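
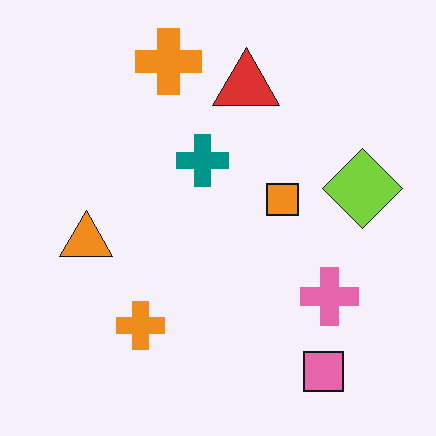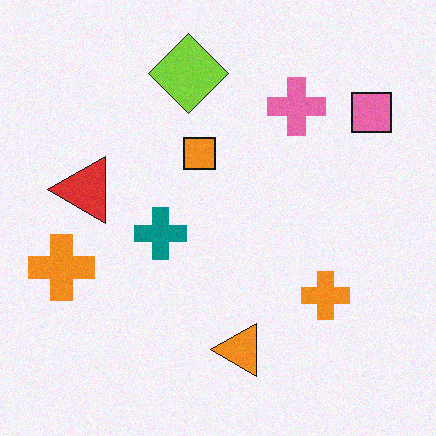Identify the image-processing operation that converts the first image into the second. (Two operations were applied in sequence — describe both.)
The transformation is: rotated 90° counter-clockwise, then degraded with subtle gaussian noise.

The pink square sits in the bottom-right of the first image and the top-right of the second — consistent with a whole-image 90° counter-clockwise rotation. Random speckle covers the whole image, including the flat background.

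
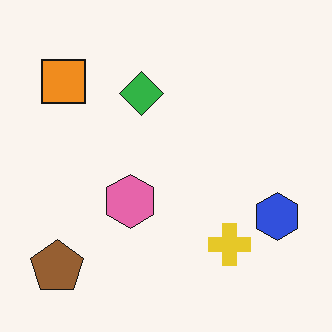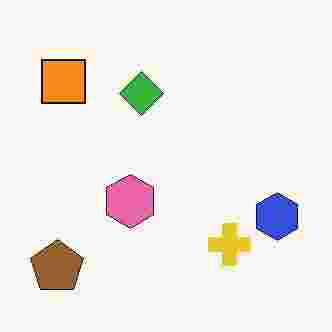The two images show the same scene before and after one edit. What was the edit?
The second image is the first heavily JPEG-compressed with obvious blocking artifacts.

Blocky 8×8 compression artifacts appear around shape edges and the flat background shows ringing — characteristic JPEG degradation.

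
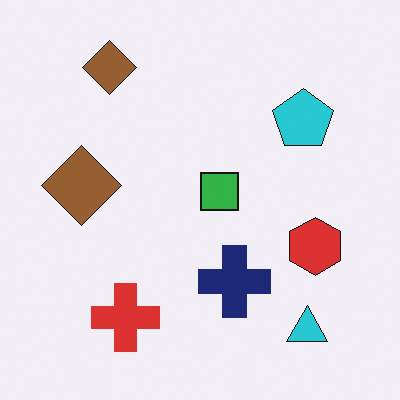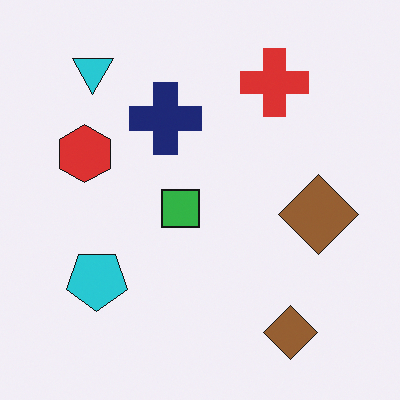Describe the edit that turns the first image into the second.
This is the original image rotated 180°.

The cyan triangle sits in the bottom-right of the first image and the top-left of the second — consistent with a whole-image 180° rotation.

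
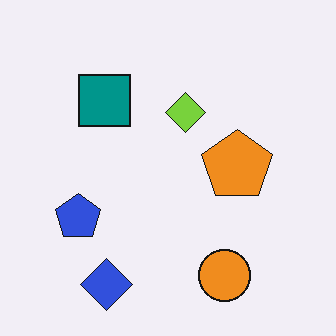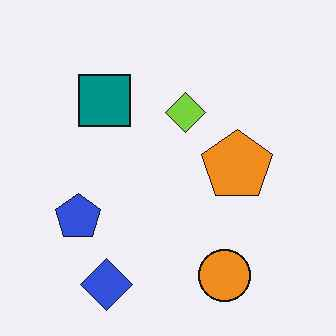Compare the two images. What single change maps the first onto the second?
The second image is the first given moderate JPEG compression.

Blocky 8×8 compression artifacts appear around shape edges and the flat background shows ringing — characteristic JPEG degradation.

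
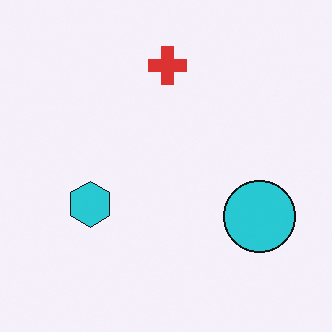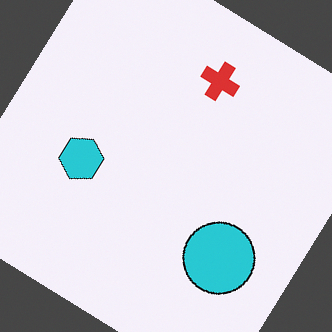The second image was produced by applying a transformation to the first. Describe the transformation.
The image was rotated clockwise by a large amount — several tens of degrees.

Every shape is tilted by the same angle and the image corners show triangular fill wedges — a whole-image rotation by a non-right angle.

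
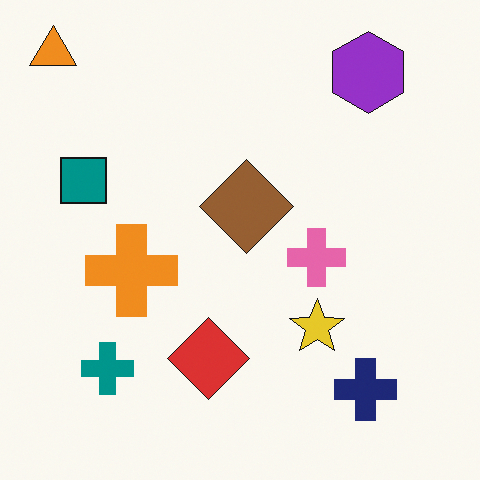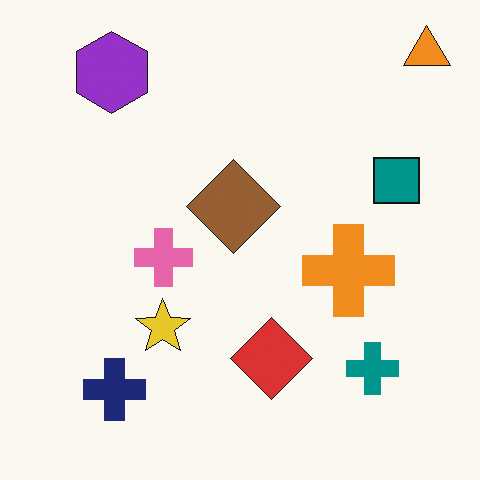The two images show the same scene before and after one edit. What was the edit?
The transformation is: flipped horizontally (left ↔ right).

The orange triangle is in the top-left of the first image and the top-right of the second — shapes on opposite sides of the vertical midline have swapped in a mirror flip.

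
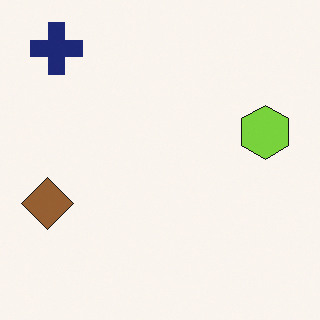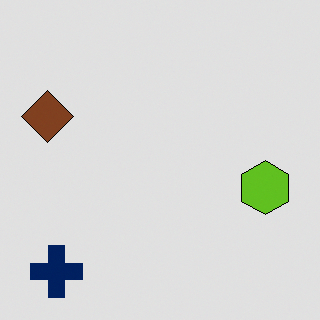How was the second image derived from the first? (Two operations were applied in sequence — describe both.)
The transformation is: flipped vertically (top ↔ bottom), then posterized to a reduced palette.

The navy cross is in the top-left of the first image and the bottom-left of the second — shapes on opposite sides of the horizontal midline have swapped in a mirror flip. Each flat color has snapped to a coarser quantized level — most visibly, the near-white background has dropped to a flat grey.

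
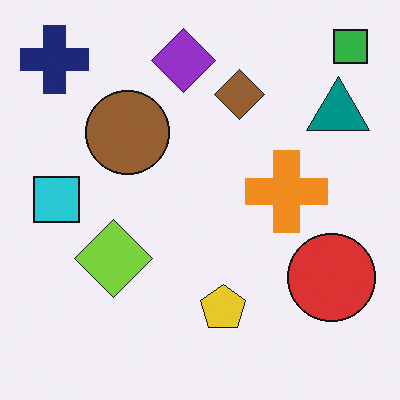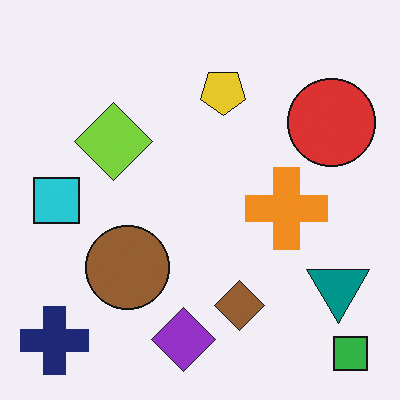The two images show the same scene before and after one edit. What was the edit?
Flipped vertically (top ↔ bottom).

The green square is in the top-right of the first image and the bottom-right of the second — shapes on opposite sides of the horizontal midline have swapped in a mirror flip.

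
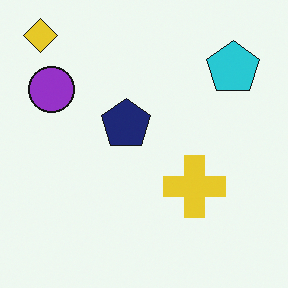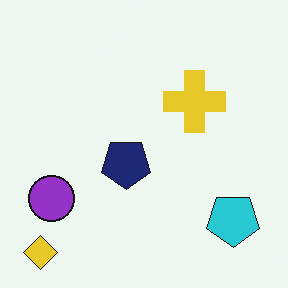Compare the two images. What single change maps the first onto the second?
The transformation is: flipped vertically (top ↔ bottom).

The yellow diamond is in the top-left of the first image and the bottom-left of the second — shapes on opposite sides of the horizontal midline have swapped in a mirror flip.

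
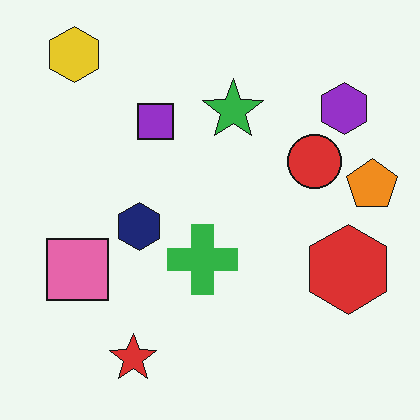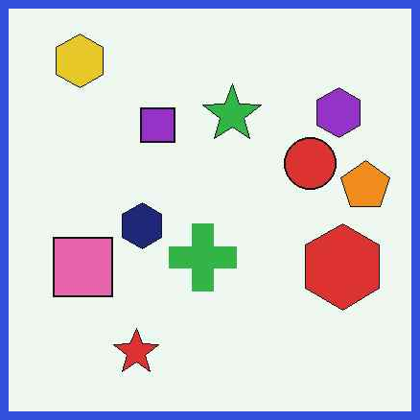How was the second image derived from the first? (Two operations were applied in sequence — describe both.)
The image was given moderate JPEG compression, then framed with a blue border.

Blocky 8×8 compression artifacts appear around shape edges and the flat background shows ringing — characteristic JPEG degradation. A solid blue frame runs around the edge of the second image, with the content slightly shrunk inside it.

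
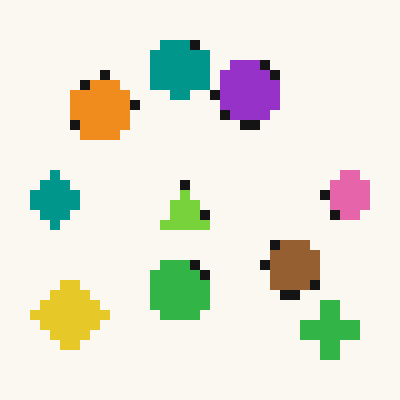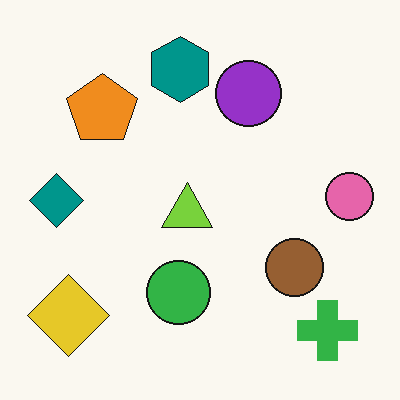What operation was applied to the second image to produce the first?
Coarsely pixelated.

Shapes are reduced to large square blocks; fine edges and outlines are lost — a downscale-then-upscale (mosaic) effect.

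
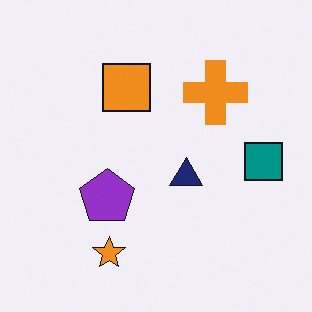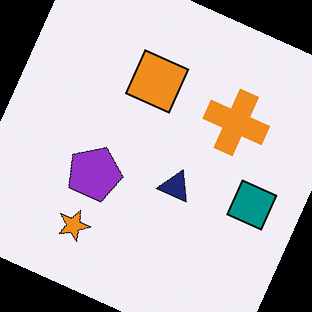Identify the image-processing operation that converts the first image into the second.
This is the original image rotated clockwise by a moderate amount.

Every shape is tilted by the same angle and the image corners show triangular fill wedges — a whole-image rotation by a non-right angle.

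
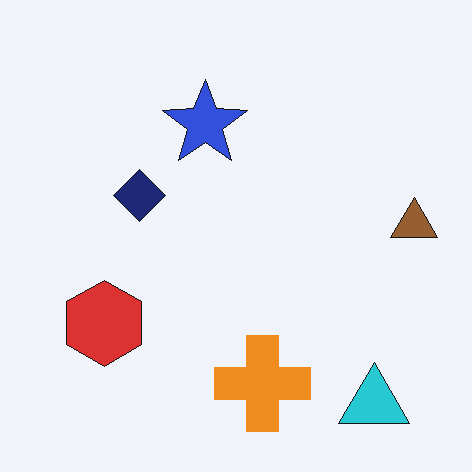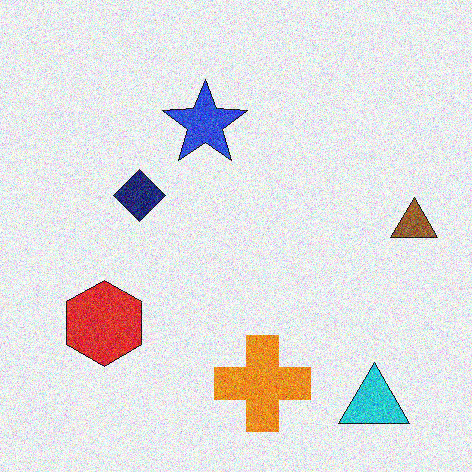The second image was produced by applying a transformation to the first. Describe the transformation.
It was degraded with heavy additive noise.

Random speckle covers the whole image, including the flat background.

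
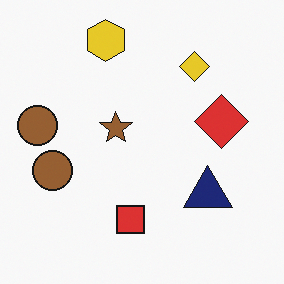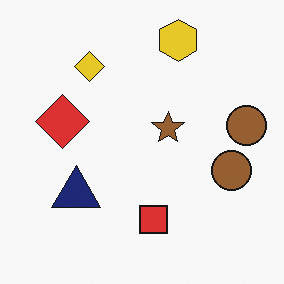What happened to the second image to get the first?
This is the original image flipped horizontally (left ↔ right).

The red diamond is in the left of the second image and the right of the first — shapes on opposite sides of the vertical midline have swapped in a mirror flip.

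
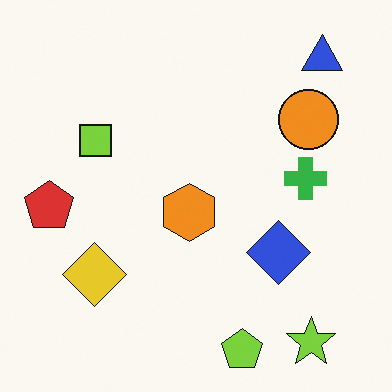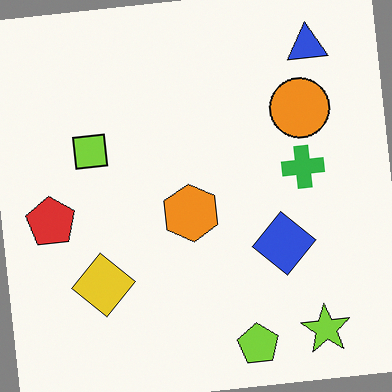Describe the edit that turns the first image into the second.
The second image is the first rotated counter-clockwise by a slight angle.

Every shape is tilted by the same angle and the image corners show triangular fill wedges — a whole-image rotation by a non-right angle.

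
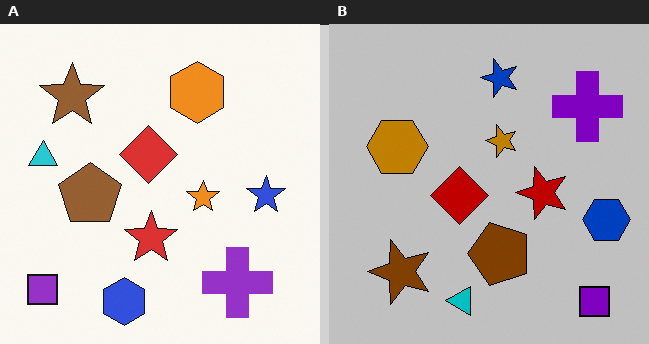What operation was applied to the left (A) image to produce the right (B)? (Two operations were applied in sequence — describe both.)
This is the original image rotated 90° counter-clockwise, then heavily posterized to just a handful of flat colors.

The purple square sits in the bottom-left of the left (A) image and the bottom-right of the right (B) — consistent with a whole-image 90° counter-clockwise rotation. Each flat color has snapped to a coarser quantized level — most visibly, the near-white background has dropped to a flat grey.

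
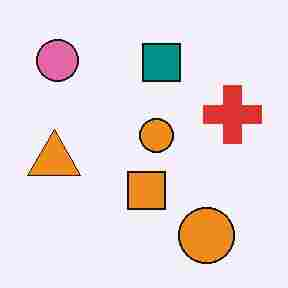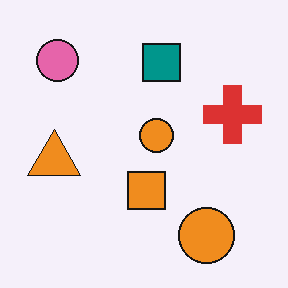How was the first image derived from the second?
It was degraded with heavy JPEG compression.

Blocky 8×8 compression artifacts appear around shape edges and the flat background shows ringing — characteristic JPEG degradation.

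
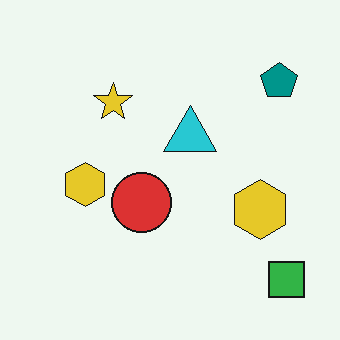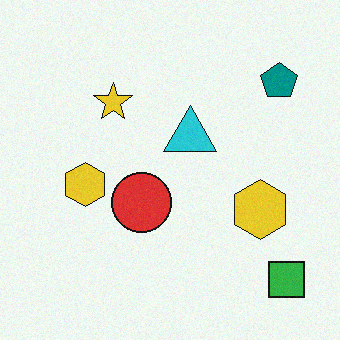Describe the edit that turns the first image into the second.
The image was degraded with subtle gaussian noise.

Random speckle covers the whole image, including the flat background.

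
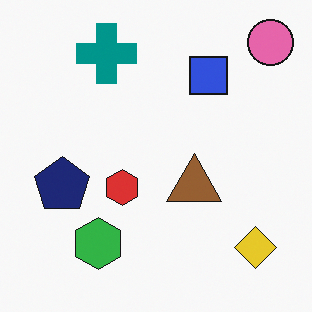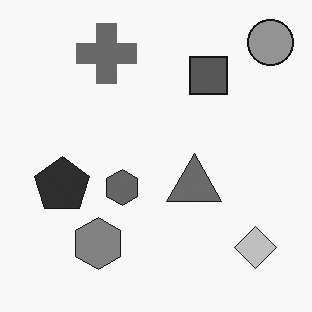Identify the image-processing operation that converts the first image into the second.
The image was converted to grayscale.

All color is removed — every shape is now a shade of grey.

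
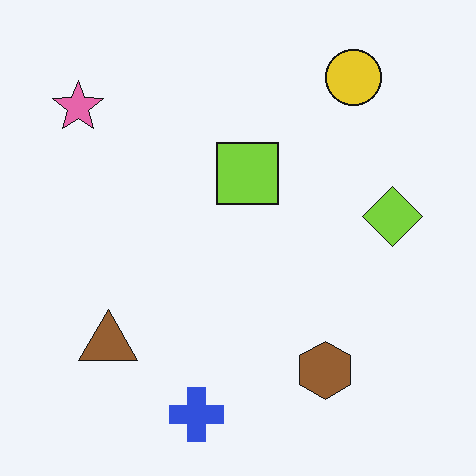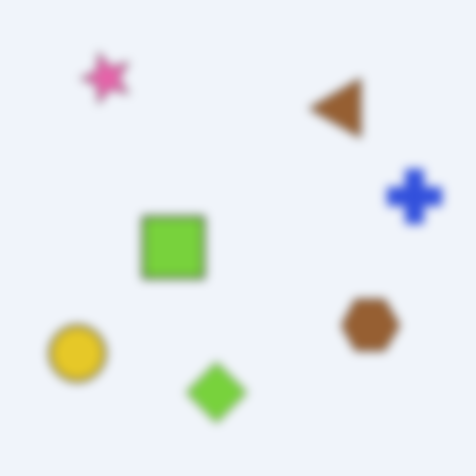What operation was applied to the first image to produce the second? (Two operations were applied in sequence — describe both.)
It was transposed (reflected across the top-left ↔ bottom-right diagonal), then heavily blurred.

Shapes have swapped their row and column positions — what was in the top-right is now in the bottom-left — a diagonal reflection. Shape edges and outlines are uniformly softened across the whole image.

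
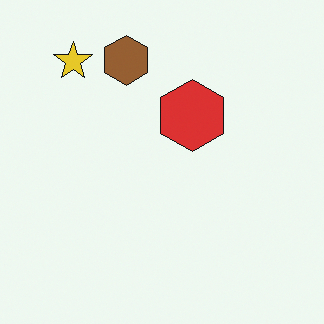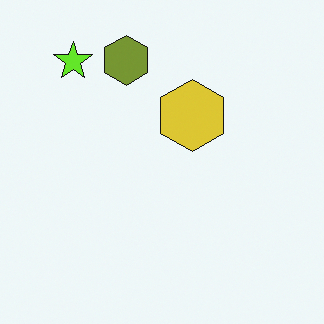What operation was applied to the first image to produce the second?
This is the original image hue-shifted slightly.

Every shape's color has rotated by the same amount around the hue wheel — a uniform hue shift.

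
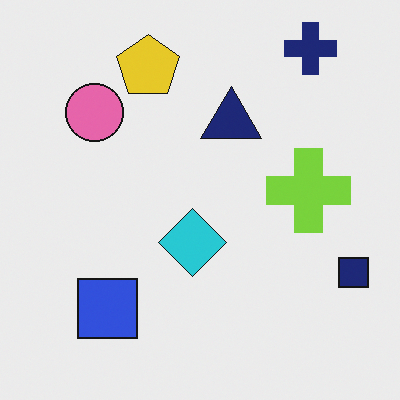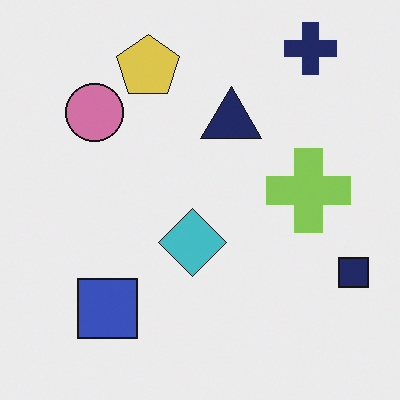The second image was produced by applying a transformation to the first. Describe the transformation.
This is the original image slightly desaturated.

All colors are more muted and greyish — a global saturation change.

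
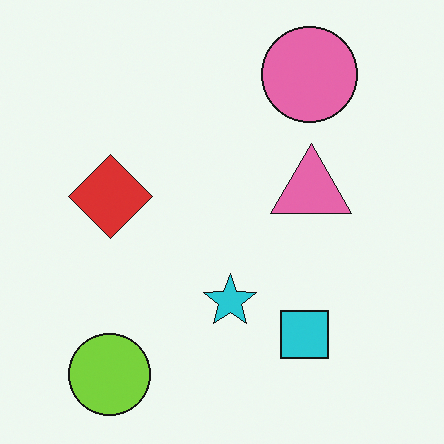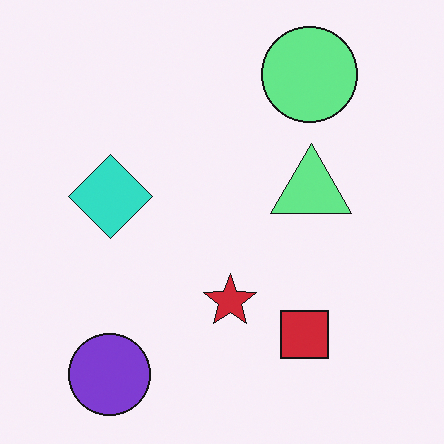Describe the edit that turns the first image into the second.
The second image is the first hue-shifted through roughly half the color wheel.

Every shape's color has rotated by the same amount around the hue wheel — a uniform hue shift.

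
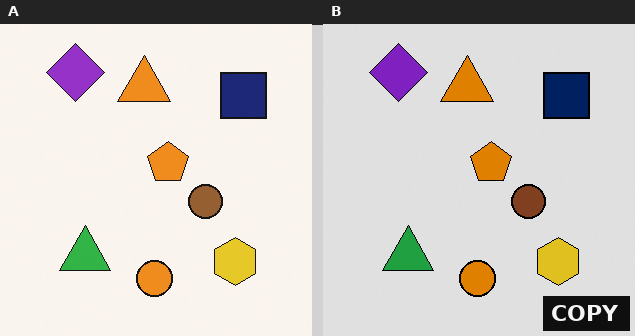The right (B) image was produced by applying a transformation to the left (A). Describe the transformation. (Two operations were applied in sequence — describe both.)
The transformation is: posterized to a reduced palette, then watermarked with the text "COPY" in the lower-right corner.

Each flat color has snapped to a coarser quantized level — most visibly, the near-white background has dropped to a flat grey. A dark label reading "COPY" appears in the lower-right corner.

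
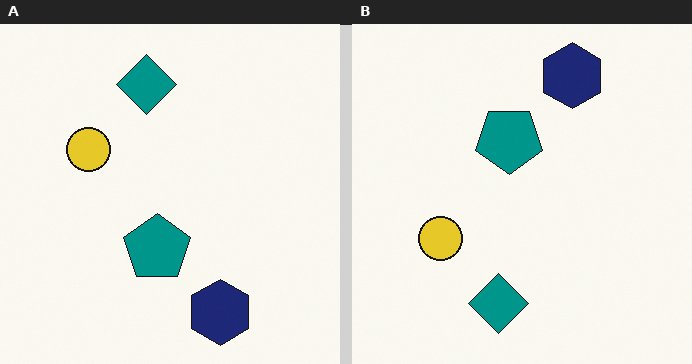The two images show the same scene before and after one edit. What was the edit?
The right (B) image is the left (A) flipped vertically (top ↔ bottom).

The navy hexagon is in the bottom of the left (A) image and the top of the right (B) — shapes on opposite sides of the horizontal midline have swapped in a mirror flip.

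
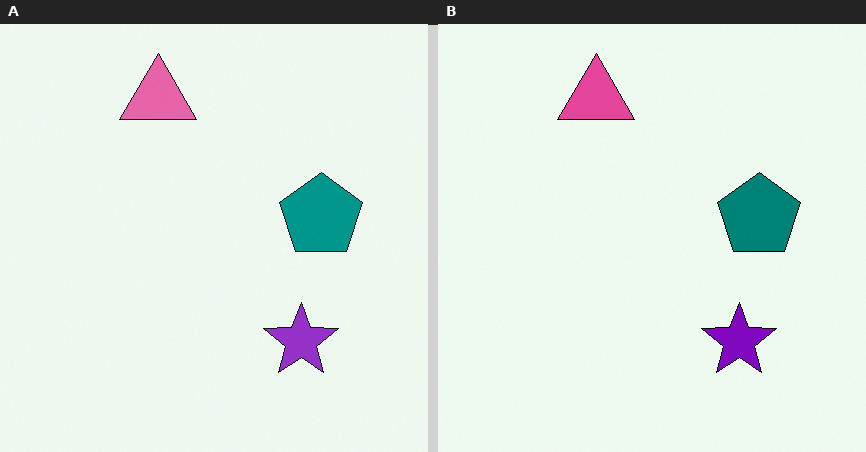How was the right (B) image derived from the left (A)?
This is the original image given slightly increased contrast.

Tones are pushed away from mid-grey across the whole image — a global contrast change.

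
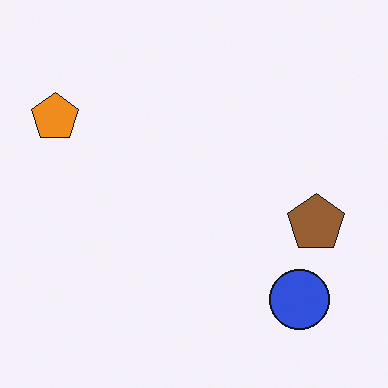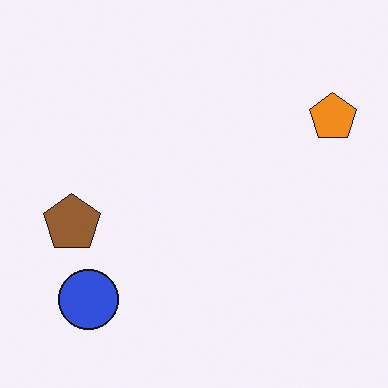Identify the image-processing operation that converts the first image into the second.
It was flipped horizontally (left ↔ right).

The orange pentagon is in the top-left of the first image and the top-right of the second — shapes on opposite sides of the vertical midline have swapped in a mirror flip.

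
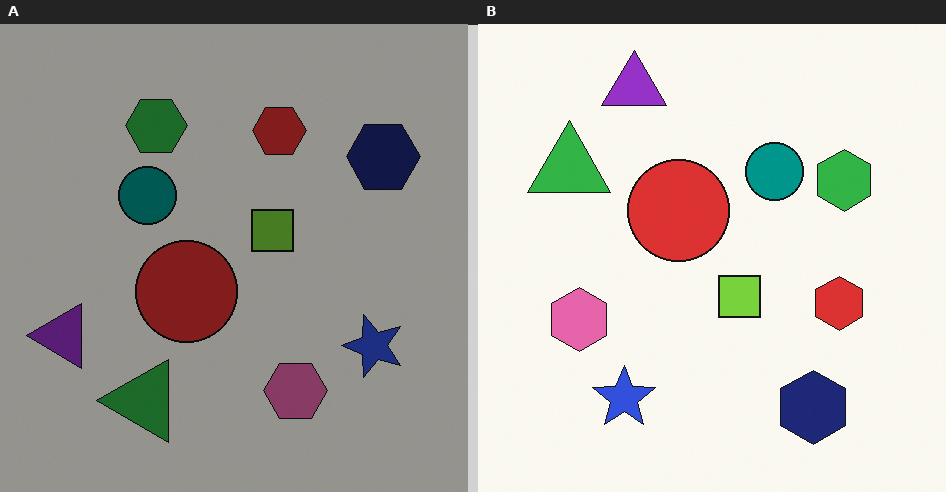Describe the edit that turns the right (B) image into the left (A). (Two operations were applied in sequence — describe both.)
The image was noticeably darkened, then rotated 90° counter-clockwise.

Every pixel — background and shapes alike — is uniformly darkened. The purple triangle sits in the top of the right (B) image and the left of the left (A) — consistent with a whole-image 90° counter-clockwise rotation.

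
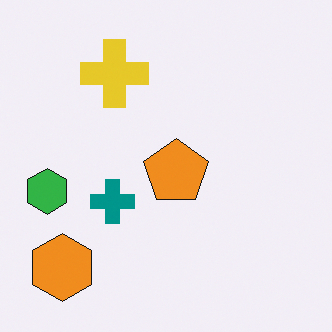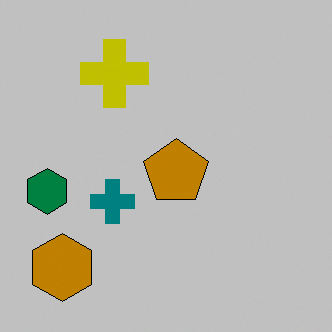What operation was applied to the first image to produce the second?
The transformation is: aggressively posterized.

Each flat color has snapped to a coarser quantized level — most visibly, the near-white background has dropped to a flat grey.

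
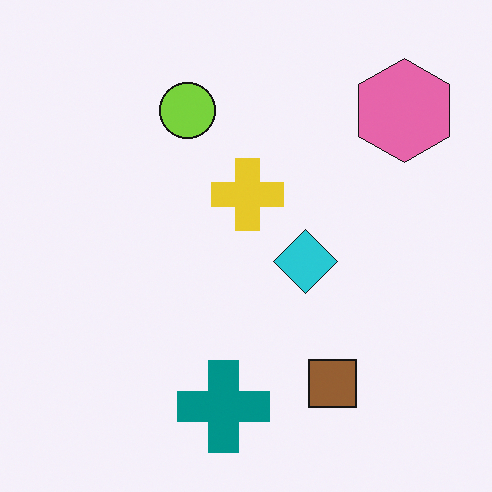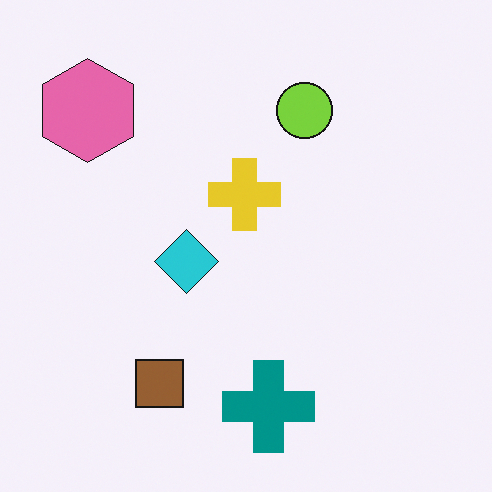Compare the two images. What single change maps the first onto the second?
This is the original image flipped horizontally (left ↔ right).

The pink hexagon is in the top-right of the first image and the top-left of the second — shapes on opposite sides of the vertical midline have swapped in a mirror flip.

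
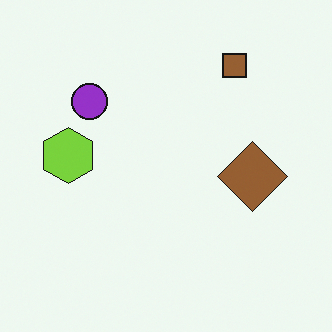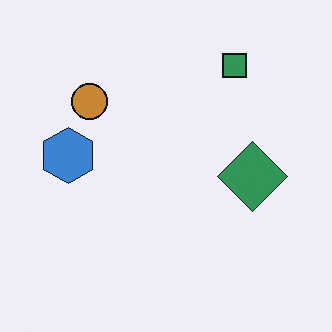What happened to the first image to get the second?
It was hue-shifted by a moderate amount.

Every shape's color has rotated by the same amount around the hue wheel — a uniform hue shift.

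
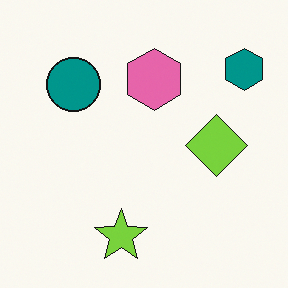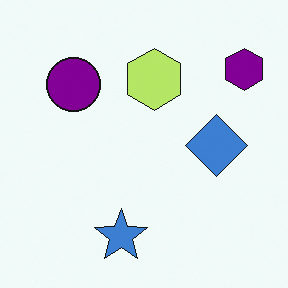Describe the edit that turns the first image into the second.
The image was hue-shifted through roughly a third of the color wheel.

Every shape's color has rotated by the same amount around the hue wheel — a uniform hue shift.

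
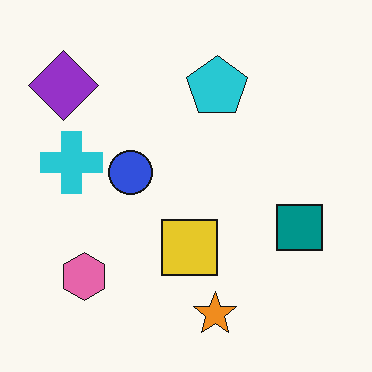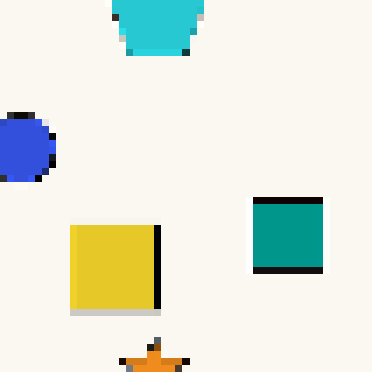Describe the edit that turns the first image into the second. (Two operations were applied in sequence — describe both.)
The transformation is: cropped slightly and scaled back up, then moderately pixelated.

The visible shapes are larger and the field of view is narrower; shapes near the original edges may be partly or wholly outside the frame — a crop-and-rescale. Shapes are reduced to large square blocks; fine edges and outlines are lost — a downscale-then-upscale (mosaic) effect.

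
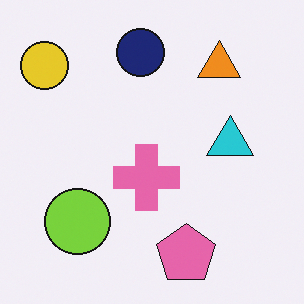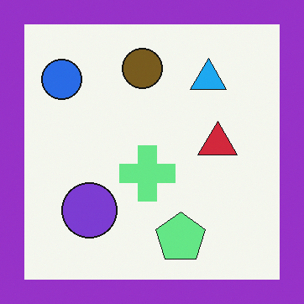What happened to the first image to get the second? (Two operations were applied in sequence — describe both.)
The image was hue-shifted by a large amount, then framed with a purple border.

Every shape's color has rotated by the same amount around the hue wheel — a uniform hue shift. A solid purple frame runs around the edge of the second image, with the content slightly shrunk inside it.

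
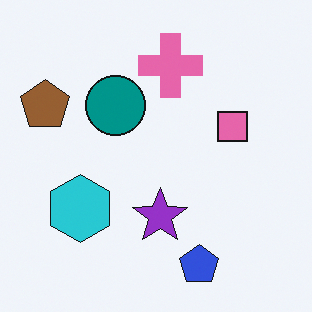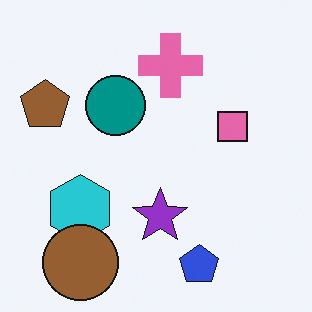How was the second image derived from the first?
The transformation is: overlaid with an additional brown circle.

A brown circle appears in the second image that is absent from the first.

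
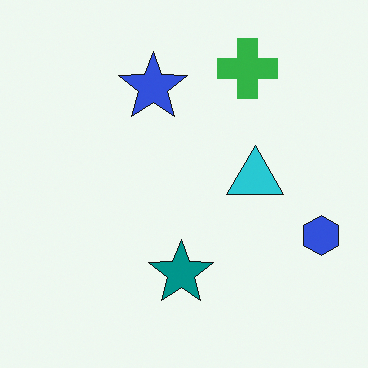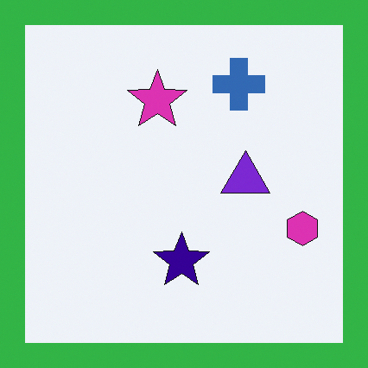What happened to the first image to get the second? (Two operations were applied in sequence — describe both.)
Hue-shifted noticeably, then framed with a green border.

Every shape's color has rotated by the same amount around the hue wheel — a uniform hue shift. A solid green frame runs around the edge of the second image, with the content slightly shrunk inside it.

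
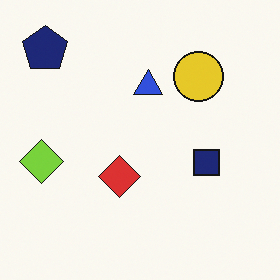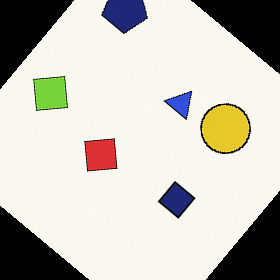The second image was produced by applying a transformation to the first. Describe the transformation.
The image was rotated clockwise by a large amount — several tens of degrees.

Every shape is tilted by the same angle and the image corners show triangular fill wedges — a whole-image rotation by a non-right angle.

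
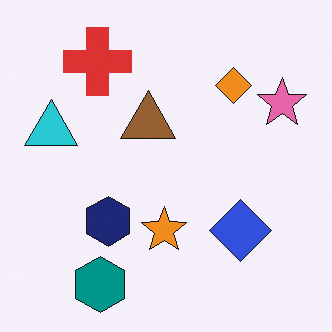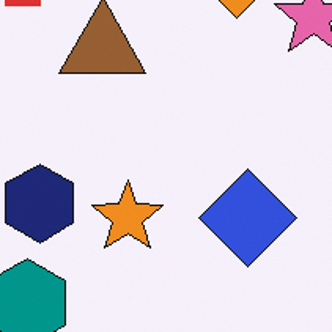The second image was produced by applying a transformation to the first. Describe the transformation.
The second image is the first cropped to a modestly smaller region and rescaled.

The visible shapes are larger and the field of view is narrower; shapes near the original edges may be partly or wholly outside the frame — a crop-and-rescale.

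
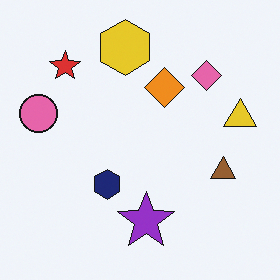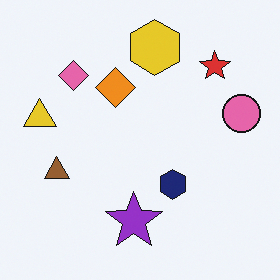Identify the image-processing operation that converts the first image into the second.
The second image is the first flipped horizontally (left ↔ right).

The pink circle is in the left of the first image and the right of the second — shapes on opposite sides of the vertical midline have swapped in a mirror flip.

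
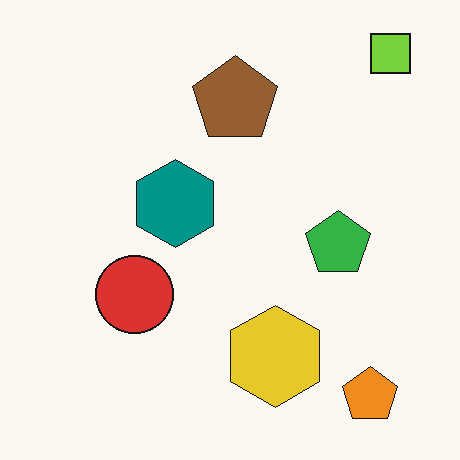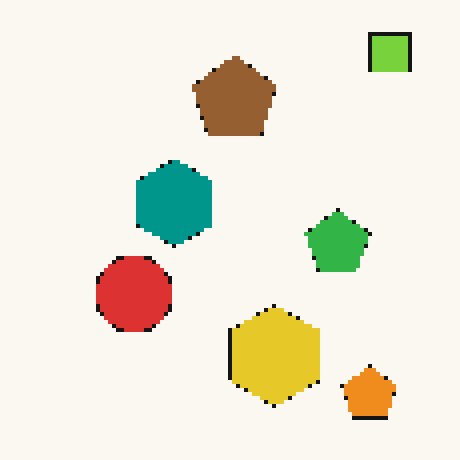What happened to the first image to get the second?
The second image is the first mildly pixelated.

Shapes are reduced to large square blocks; fine edges and outlines are lost — a downscale-then-upscale (mosaic) effect.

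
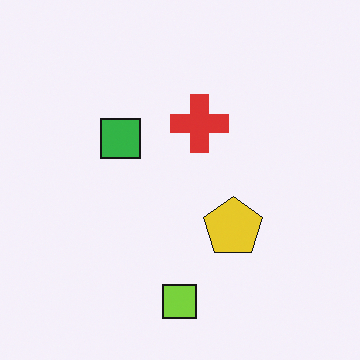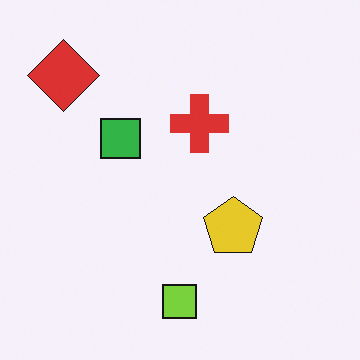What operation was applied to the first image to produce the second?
It was overlaid with an additional red diamond.

A red diamond appears in the second image that is absent from the first.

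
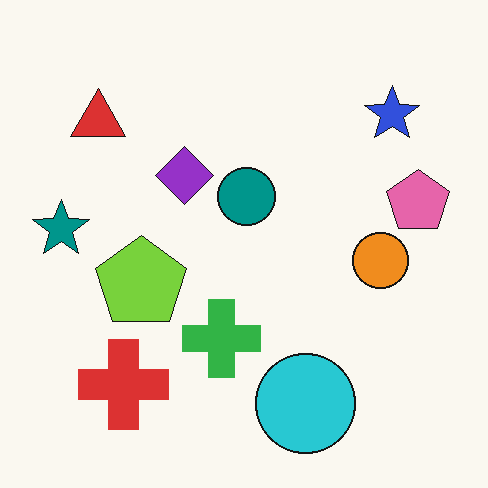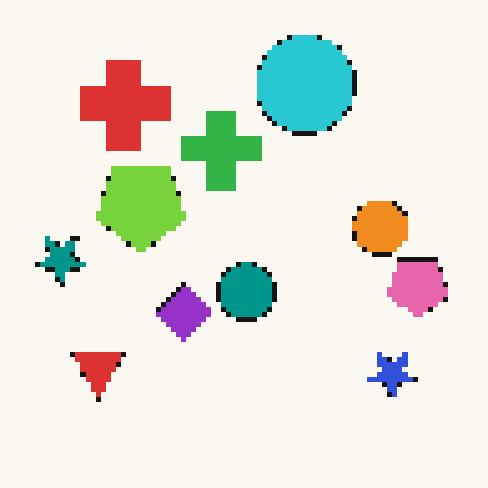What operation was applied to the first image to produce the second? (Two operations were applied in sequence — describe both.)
This is the original image mildly pixelated, then flipped vertically (top ↔ bottom).

Shapes are reduced to large square blocks; fine edges and outlines are lost — a downscale-then-upscale (mosaic) effect. The cyan circle is in the bottom of the first image and the top of the second — shapes on opposite sides of the horizontal midline have swapped in a mirror flip.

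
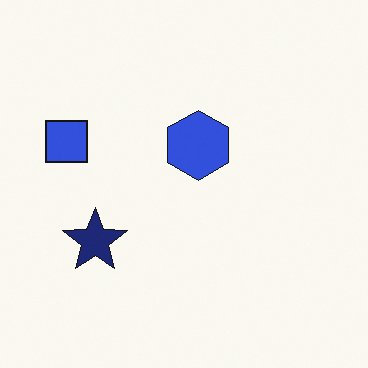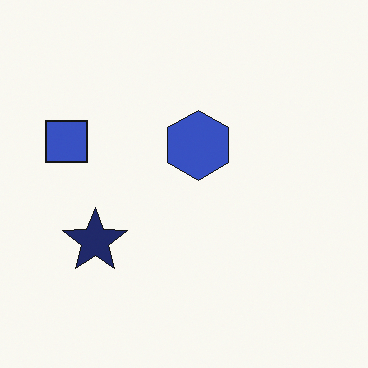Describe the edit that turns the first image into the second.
This is the original image slightly desaturated.

All colors are more muted and greyish — a global saturation change.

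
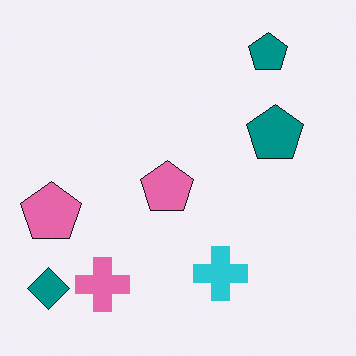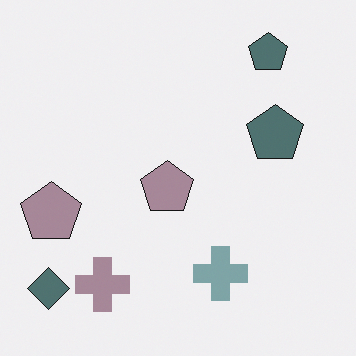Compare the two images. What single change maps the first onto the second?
It was heavily desaturated.

All colors are more muted and greyish — a global saturation change.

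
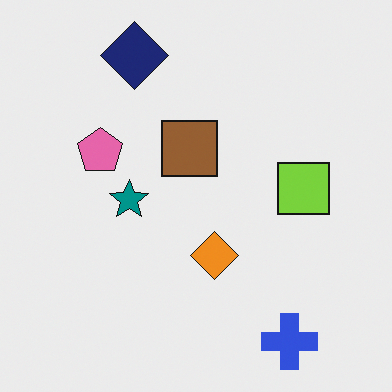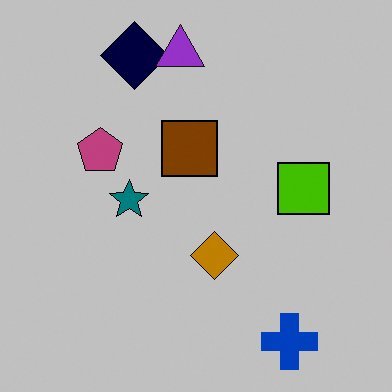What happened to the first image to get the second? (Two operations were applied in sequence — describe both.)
The image was heavily posterized to just a handful of flat colors, then overlaid with an additional purple triangle.

Each flat color has snapped to a coarser quantized level — most visibly, the near-white background has dropped to a flat grey. A purple triangle appears in the second image that is absent from the first.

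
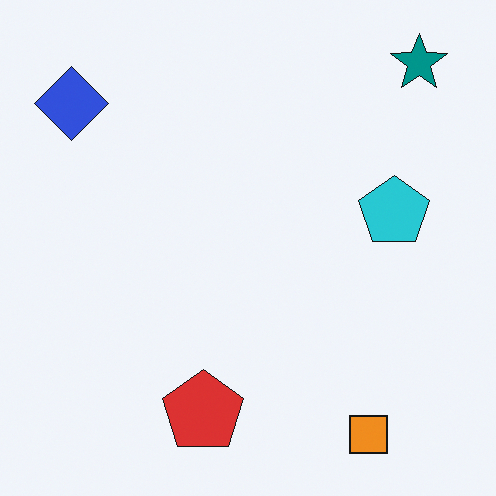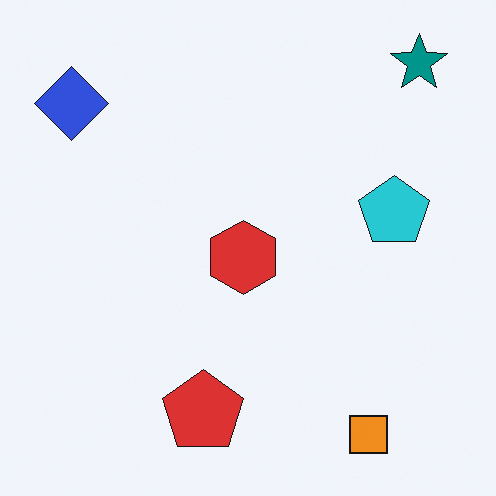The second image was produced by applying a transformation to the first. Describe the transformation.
The second image is the first overlaid with an additional red hexagon.

A red hexagon appears in the second image that is absent from the first.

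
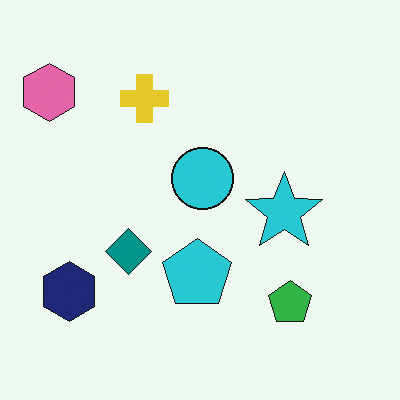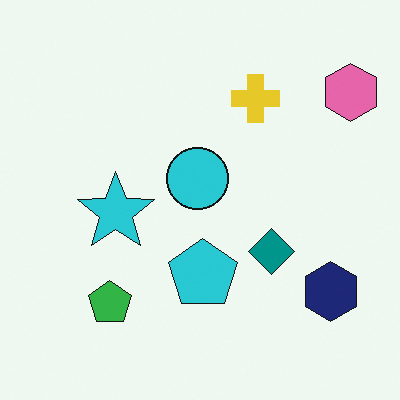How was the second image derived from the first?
The transformation is: flipped horizontally (left ↔ right).

The pink hexagon is in the top-left of the first image and the top-right of the second — shapes on opposite sides of the vertical midline have swapped in a mirror flip.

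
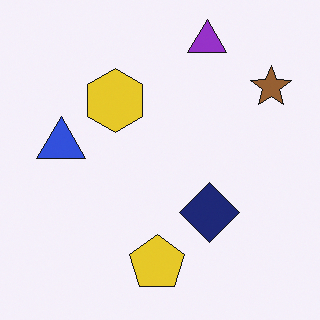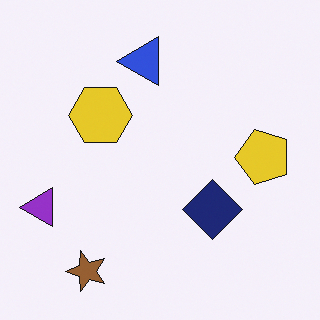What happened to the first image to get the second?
The transformation is: transposed (reflected across the top-left ↔ bottom-right diagonal).

Shapes have swapped their row and column positions — what was in the top-right is now in the bottom-left — a diagonal reflection.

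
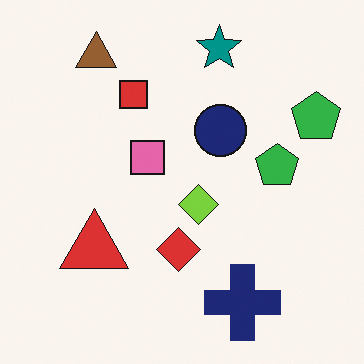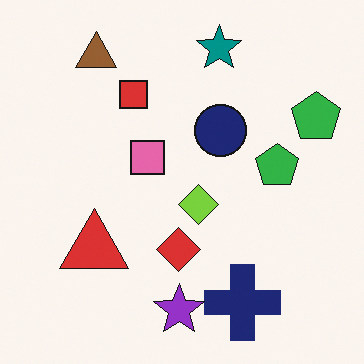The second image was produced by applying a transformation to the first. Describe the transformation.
Overlaid with an additional purple star.

A purple star appears in the second image that is absent from the first.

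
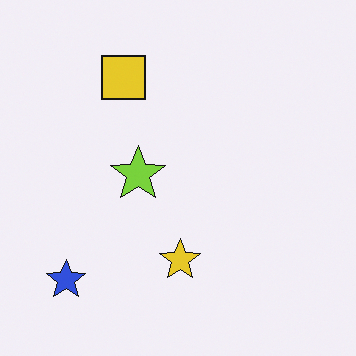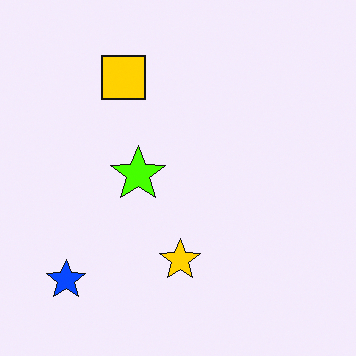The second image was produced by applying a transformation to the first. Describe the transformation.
This is the original image made much more vivid (saturation change).

All colors are more vivid — a global saturation change.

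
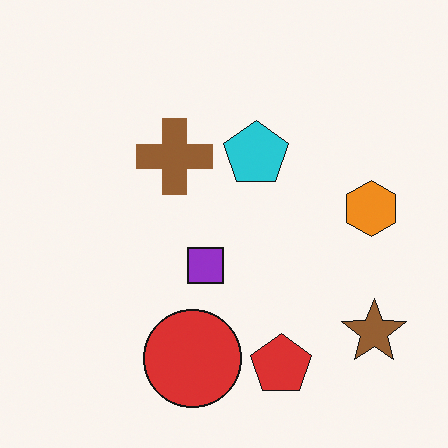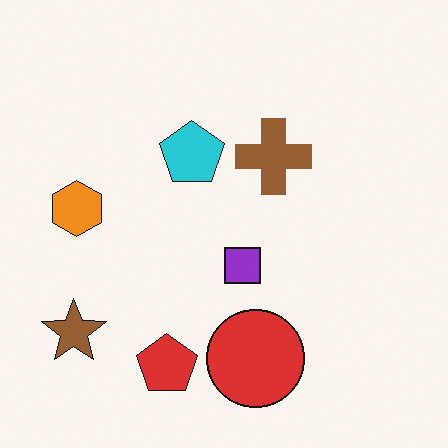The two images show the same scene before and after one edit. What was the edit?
Flipped horizontally (left ↔ right).

The brown star is in the bottom-right of the first image and the bottom-left of the second — shapes on opposite sides of the vertical midline have swapped in a mirror flip.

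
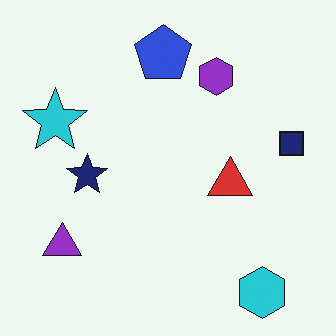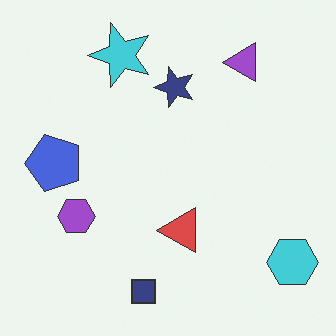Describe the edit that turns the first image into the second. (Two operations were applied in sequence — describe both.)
The image was transposed (reflected across the top-left ↔ bottom-right diagonal), then given slightly reduced contrast.

Shapes have swapped their row and column positions — what was in the top-right is now in the bottom-left — a diagonal reflection. Tones are pushed toward mid-grey across the whole image — a global contrast change.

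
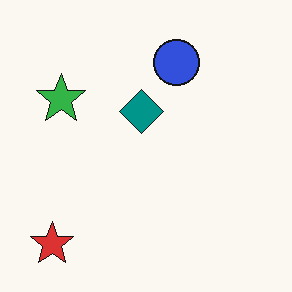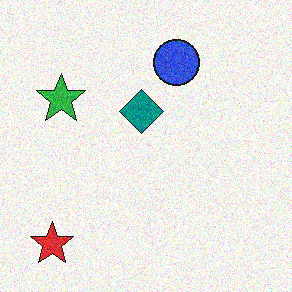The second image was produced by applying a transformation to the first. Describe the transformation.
It was degraded with moderate additive noise.

Random speckle covers the whole image, including the flat background.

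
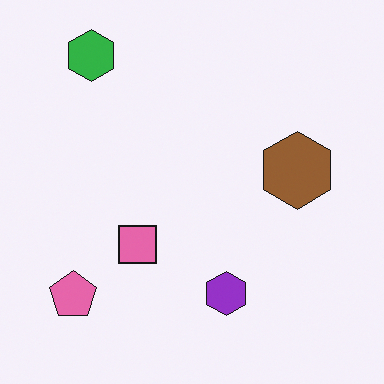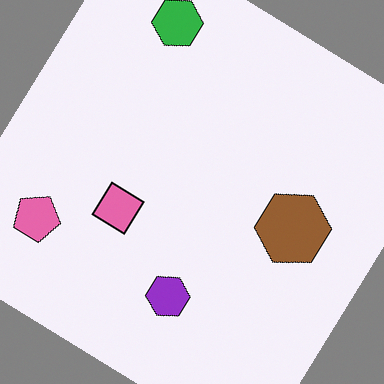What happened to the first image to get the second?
It was rotated clockwise by a large amount — several tens of degrees.

Every shape is tilted by the same angle and the image corners show triangular fill wedges — a whole-image rotation by a non-right angle.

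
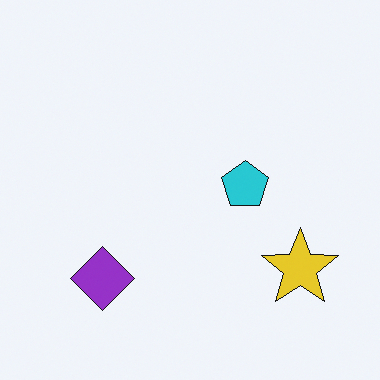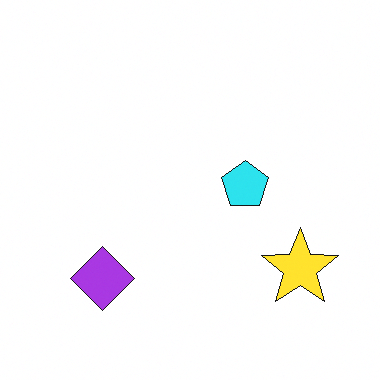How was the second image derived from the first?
The transformation is: brightened a little.

Every pixel — background and shapes alike — is uniformly brightened.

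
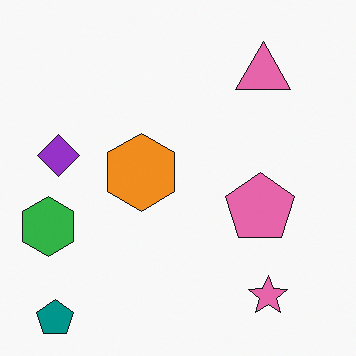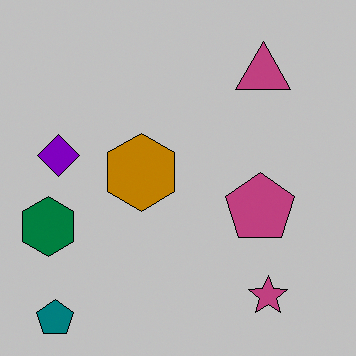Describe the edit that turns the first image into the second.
It was heavily posterized to just a handful of flat colors.

Each flat color has snapped to a coarser quantized level — most visibly, the near-white background has dropped to a flat grey.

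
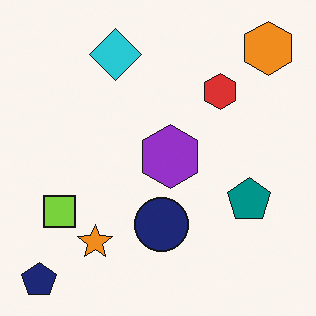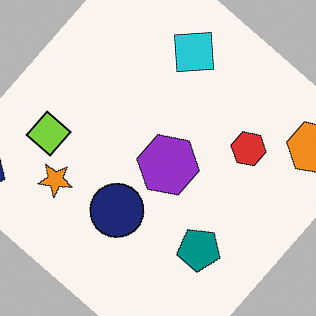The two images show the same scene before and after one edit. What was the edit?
It was rotated clockwise by a large amount — several tens of degrees.

Every shape is tilted by the same angle and the image corners show triangular fill wedges — a whole-image rotation by a non-right angle.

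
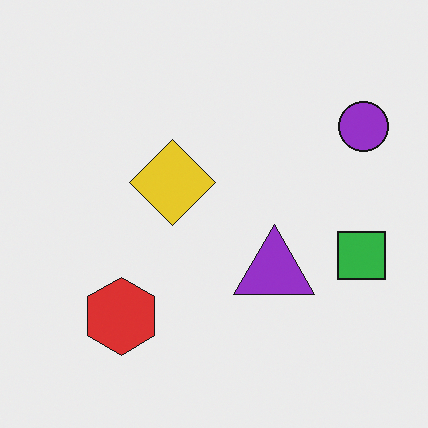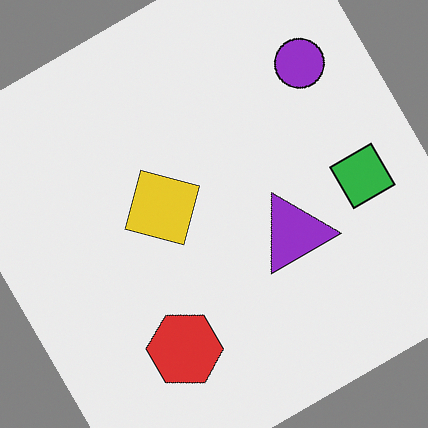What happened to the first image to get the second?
This is the original image rotated counter-clockwise by a large amount — several tens of degrees.

Every shape is tilted by the same angle and the image corners show triangular fill wedges — a whole-image rotation by a non-right angle.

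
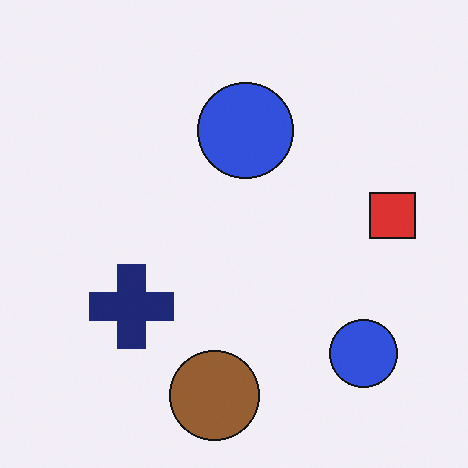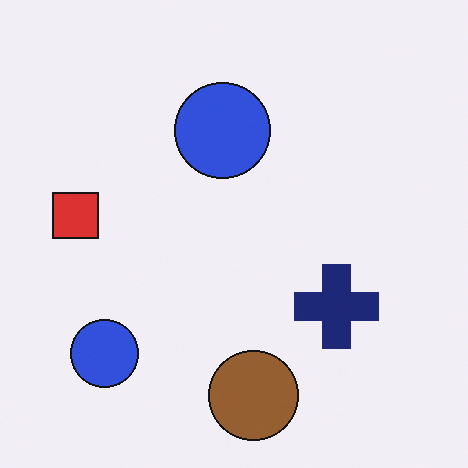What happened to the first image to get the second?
The transformation is: flipped horizontally (left ↔ right).

The red square is in the right of the first image and the left of the second — shapes on opposite sides of the vertical midline have swapped in a mirror flip.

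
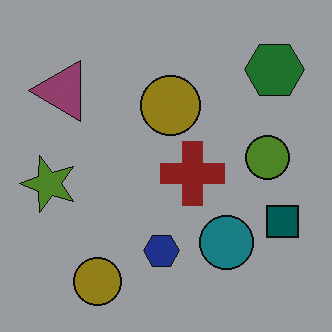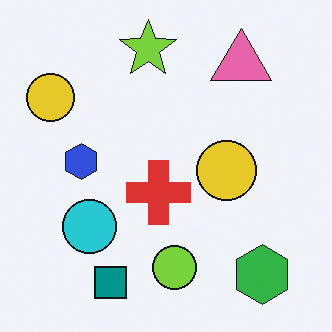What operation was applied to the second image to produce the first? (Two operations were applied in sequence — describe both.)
It was darkened a lot, then rotated 90° counter-clockwise.

Every pixel — background and shapes alike — is uniformly darkened. The green hexagon sits in the bottom-right of the second image and the top-right of the first — consistent with a whole-image 90° counter-clockwise rotation.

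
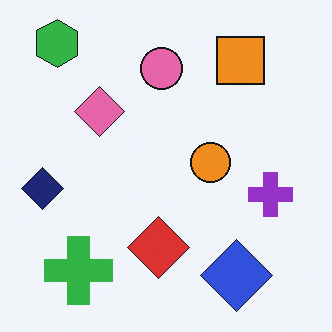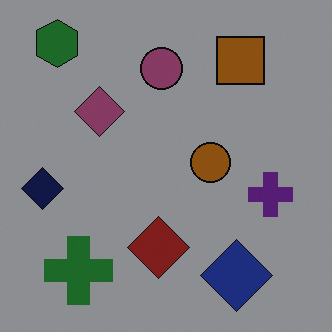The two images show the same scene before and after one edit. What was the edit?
The image was noticeably darkened.

Every pixel — background and shapes alike — is uniformly darkened.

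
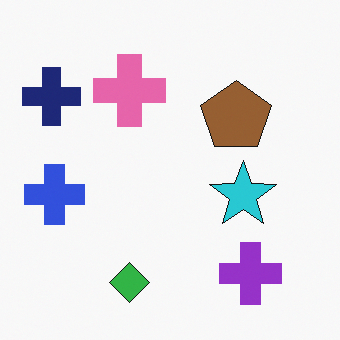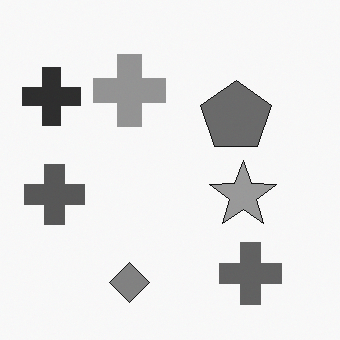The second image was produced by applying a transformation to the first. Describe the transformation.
It was converted to grayscale.

All color is removed — every shape is now a shade of grey.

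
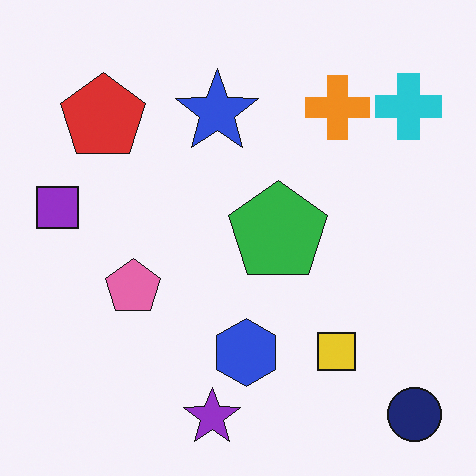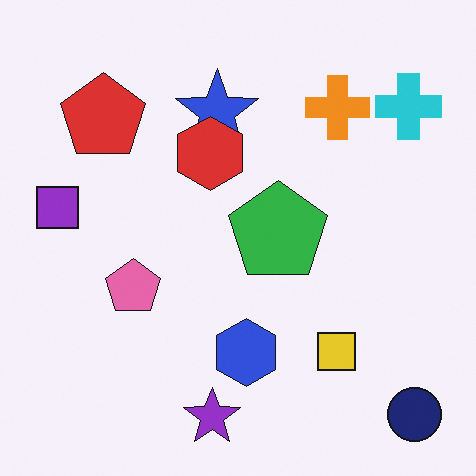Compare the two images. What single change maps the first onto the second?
The second image is the first overlaid with an additional red hexagon.

A red hexagon appears in the second image that is absent from the first.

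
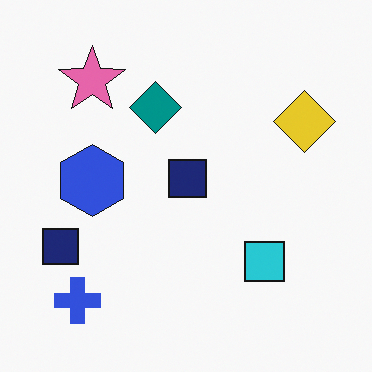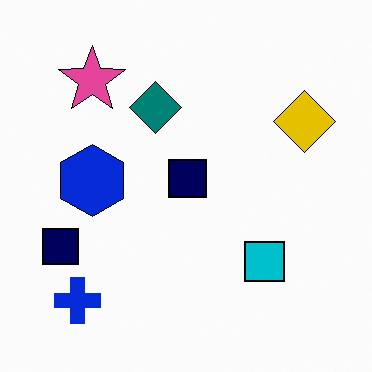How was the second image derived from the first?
It was given slightly increased contrast.

Tones are pushed away from mid-grey across the whole image — a global contrast change.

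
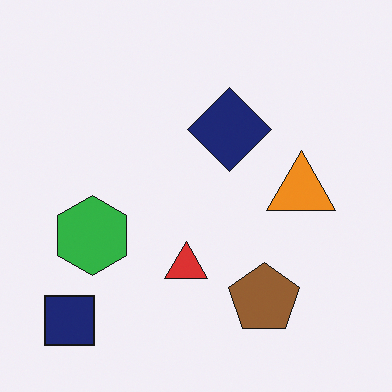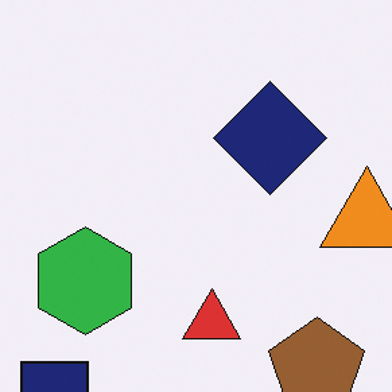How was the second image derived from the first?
The transformation is: cropped to a modestly smaller region and rescaled.

The visible shapes are larger and the field of view is narrower; shapes near the original edges may be partly or wholly outside the frame — a crop-and-rescale.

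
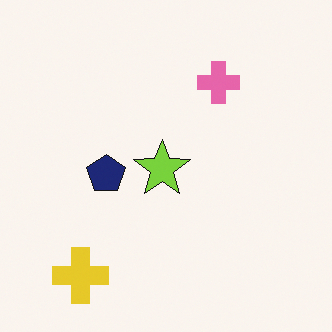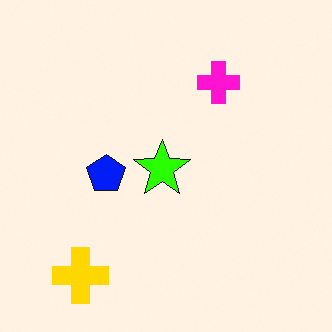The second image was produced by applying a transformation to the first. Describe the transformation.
Made much more vivid (saturation change).

All colors are more vivid — a global saturation change.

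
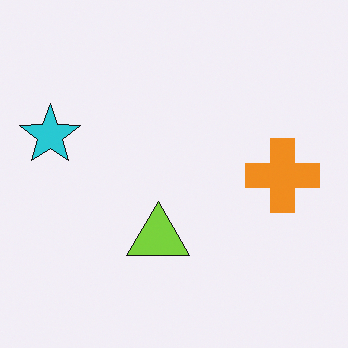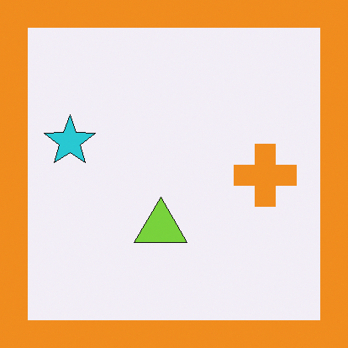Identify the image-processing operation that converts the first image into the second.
This is the original image framed with a orange border.

A solid orange frame runs around the edge of the second image, with the content slightly shrunk inside it.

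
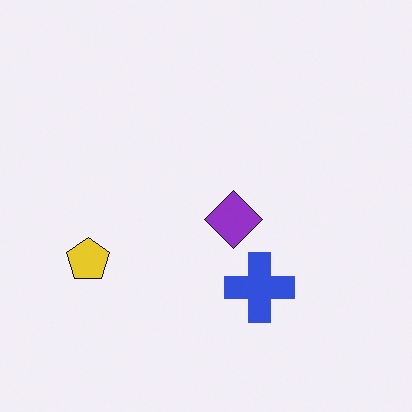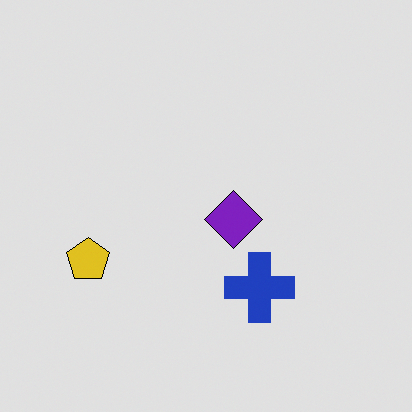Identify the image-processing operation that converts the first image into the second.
Posterized to a reduced palette.

Each flat color has snapped to a coarser quantized level — most visibly, the near-white background has dropped to a flat grey.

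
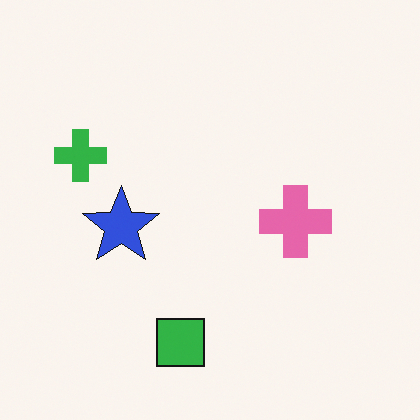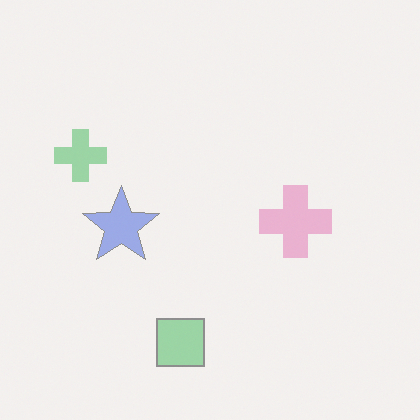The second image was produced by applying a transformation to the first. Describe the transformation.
It was washed out (contrast reduced).

Tones are pushed toward mid-grey across the whole image — a global contrast change.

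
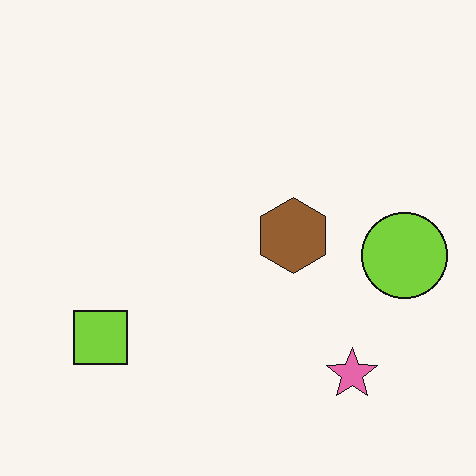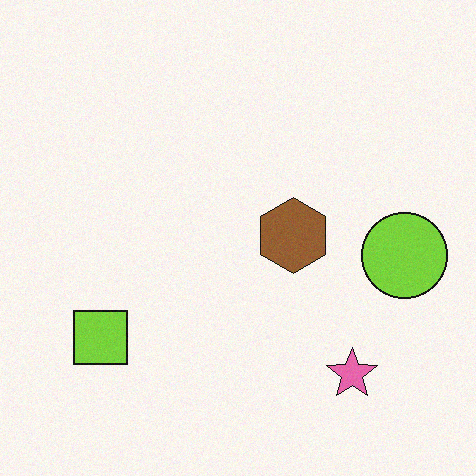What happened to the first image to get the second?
Degraded with subtle gaussian noise.

Random speckle covers the whole image, including the flat background.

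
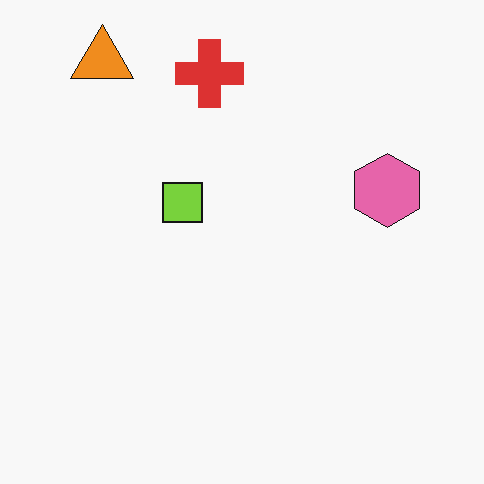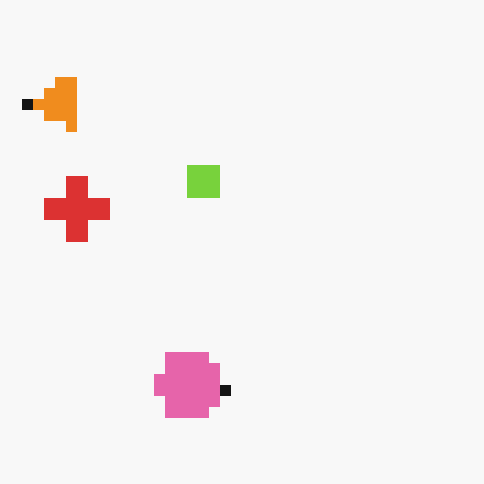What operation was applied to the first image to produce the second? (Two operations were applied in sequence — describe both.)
It was coarsely pixelated, then transposed (reflected across the top-left ↔ bottom-right diagonal).

Shapes are reduced to large square blocks; fine edges and outlines are lost — a downscale-then-upscale (mosaic) effect. Shapes have swapped their row and column positions — what was in the top-right is now in the bottom-left — a diagonal reflection.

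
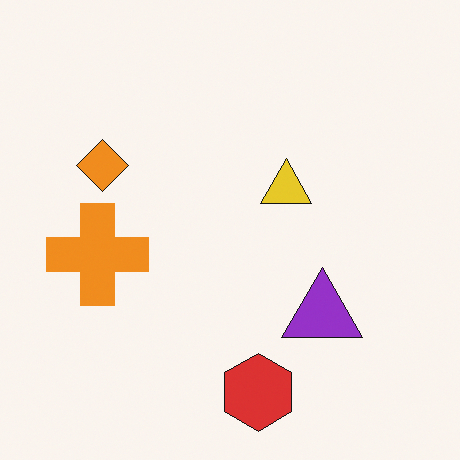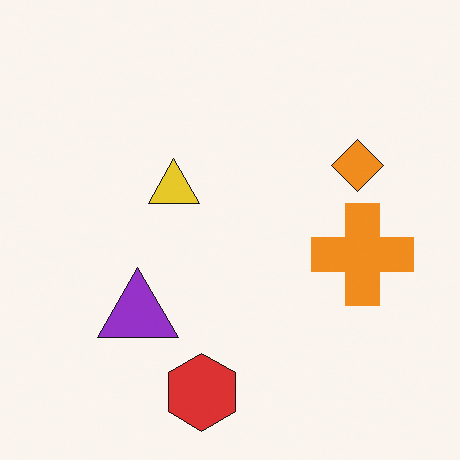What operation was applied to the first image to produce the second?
The second image is the first flipped horizontally (left ↔ right).

The orange cross is in the left of the first image and the right of the second — shapes on opposite sides of the vertical midline have swapped in a mirror flip.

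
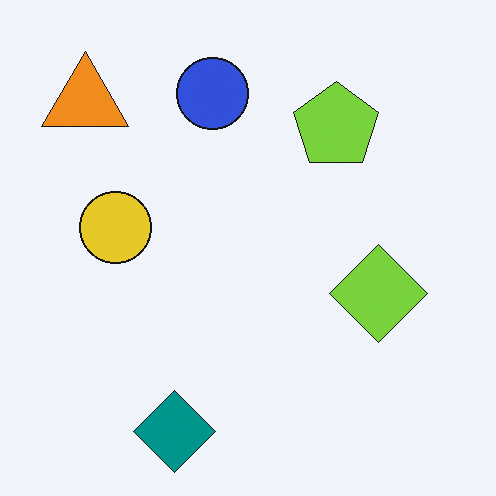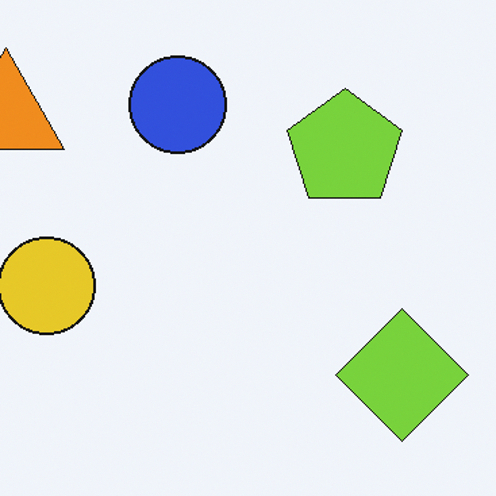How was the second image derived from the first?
The transformation is: cropped to a modestly smaller region and rescaled.

The visible shapes are larger and the field of view is narrower; shapes near the original edges may be partly or wholly outside the frame — a crop-and-rescale.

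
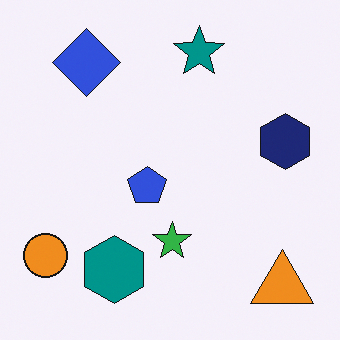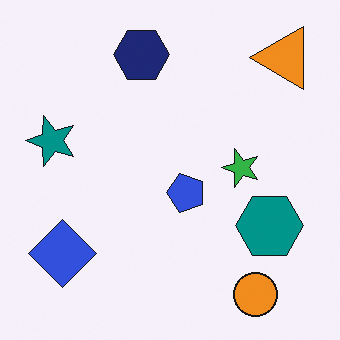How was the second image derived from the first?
Rotated 90° counter-clockwise.

The orange triangle sits in the bottom-right of the first image and the top-right of the second — consistent with a whole-image 90° counter-clockwise rotation.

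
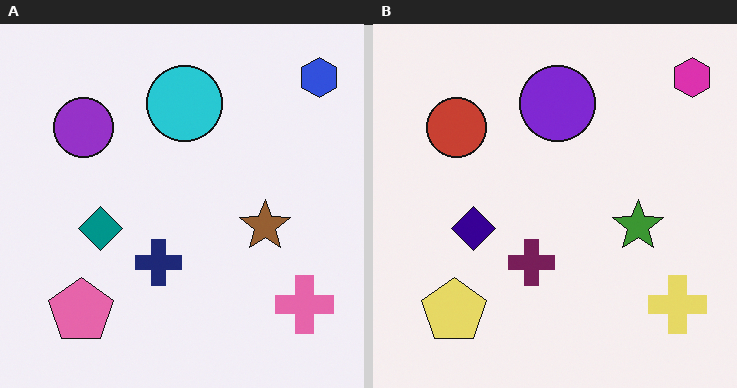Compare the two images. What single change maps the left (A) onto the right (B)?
Hue-shifted by a moderate amount.

Every shape's color has rotated by the same amount around the hue wheel — a uniform hue shift.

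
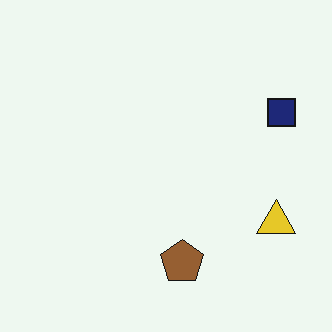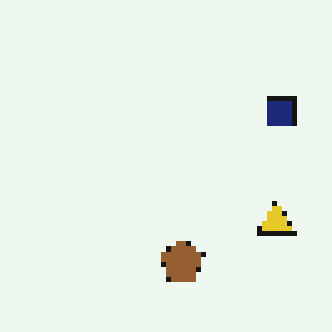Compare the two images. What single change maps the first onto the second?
This is the original image lightly pixelated (a mild mosaic effect).

Shapes are reduced to large square blocks; fine edges and outlines are lost — a downscale-then-upscale (mosaic) effect.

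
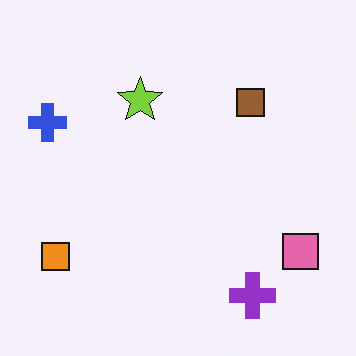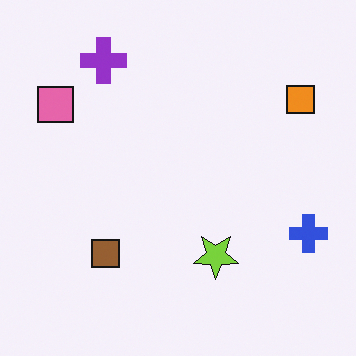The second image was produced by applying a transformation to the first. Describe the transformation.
The image was rotated 180°.

The orange square sits in the bottom-left of the first image and the top-right of the second — consistent with a whole-image 180° rotation.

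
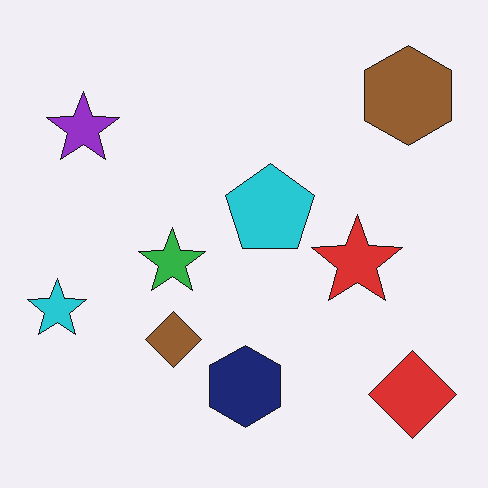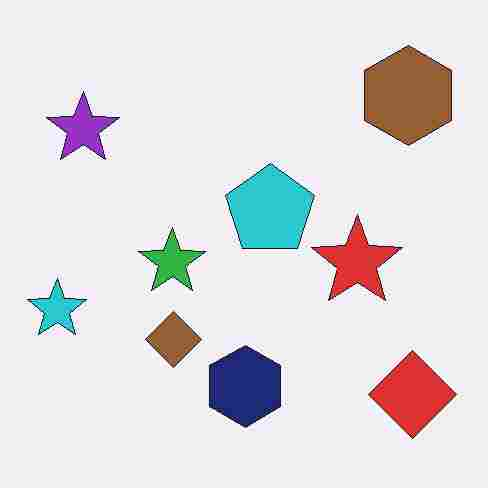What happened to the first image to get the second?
The image was heavily JPEG-compressed with obvious blocking artifacts.

Blocky 8×8 compression artifacts appear around shape edges and the flat background shows ringing — characteristic JPEG degradation.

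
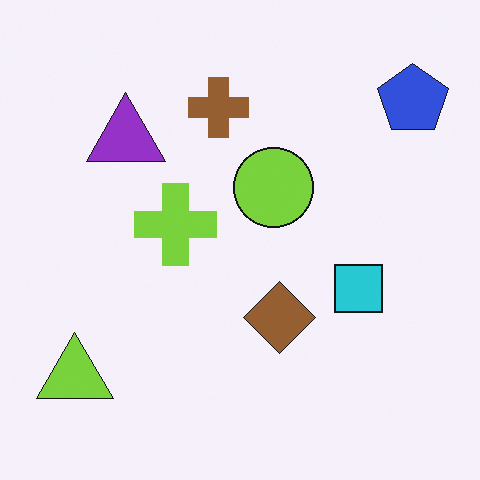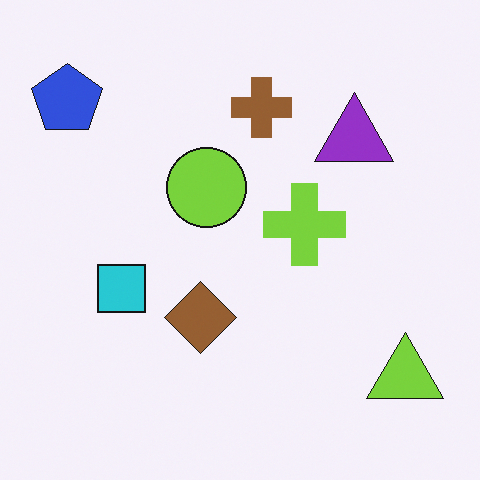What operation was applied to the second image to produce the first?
The first image is the second flipped horizontally (left ↔ right).

The blue pentagon is in the top-left of the second image and the top-right of the first — shapes on opposite sides of the vertical midline have swapped in a mirror flip.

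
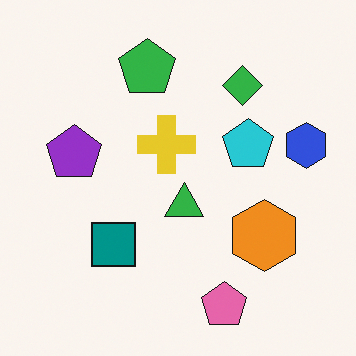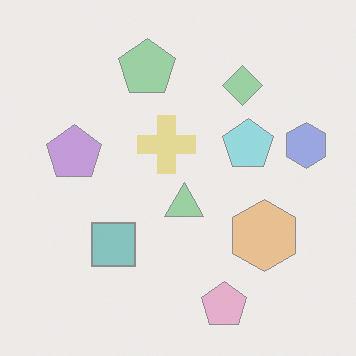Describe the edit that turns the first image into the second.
The transformation is: given much lower contrast.

Tones are pushed toward mid-grey across the whole image — a global contrast change.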